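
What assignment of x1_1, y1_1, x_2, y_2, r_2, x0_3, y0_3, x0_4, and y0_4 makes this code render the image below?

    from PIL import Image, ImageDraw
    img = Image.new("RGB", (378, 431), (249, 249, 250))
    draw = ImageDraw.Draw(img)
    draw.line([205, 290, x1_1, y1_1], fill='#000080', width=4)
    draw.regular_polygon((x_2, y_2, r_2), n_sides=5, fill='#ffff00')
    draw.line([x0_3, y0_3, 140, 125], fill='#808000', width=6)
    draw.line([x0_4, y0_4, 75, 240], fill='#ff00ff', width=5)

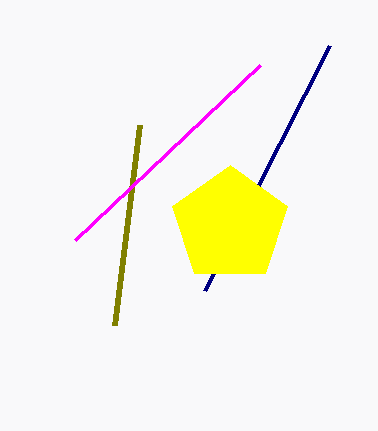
x1_1 = 330, y1_1 = 45, x_2 = 230, y_2 = 225, r_2 = 60, x0_3 = 115, y0_3 = 325, x0_4 = 260, y0_4 = 65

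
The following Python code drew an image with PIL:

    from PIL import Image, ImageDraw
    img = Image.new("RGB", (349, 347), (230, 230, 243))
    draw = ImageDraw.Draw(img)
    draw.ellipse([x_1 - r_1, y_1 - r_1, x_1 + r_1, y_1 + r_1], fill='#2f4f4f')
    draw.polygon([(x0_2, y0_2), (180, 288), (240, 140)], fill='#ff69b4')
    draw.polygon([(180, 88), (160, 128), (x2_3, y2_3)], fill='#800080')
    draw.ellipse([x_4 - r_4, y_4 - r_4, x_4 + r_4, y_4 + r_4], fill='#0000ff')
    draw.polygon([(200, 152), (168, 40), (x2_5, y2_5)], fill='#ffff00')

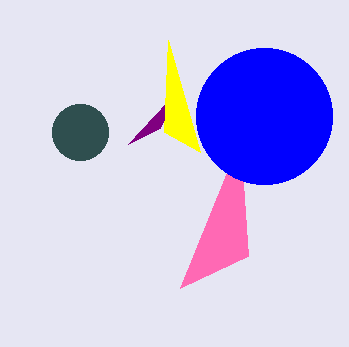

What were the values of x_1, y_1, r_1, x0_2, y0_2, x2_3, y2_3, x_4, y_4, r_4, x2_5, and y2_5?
x_1 = 80; y_1 = 132; r_1 = 28; x0_2 = 248; y0_2 = 256; x2_3 = 128; y2_3 = 144; x_4 = 264; y_4 = 116; r_4 = 68; x2_5 = 164; y2_5 = 132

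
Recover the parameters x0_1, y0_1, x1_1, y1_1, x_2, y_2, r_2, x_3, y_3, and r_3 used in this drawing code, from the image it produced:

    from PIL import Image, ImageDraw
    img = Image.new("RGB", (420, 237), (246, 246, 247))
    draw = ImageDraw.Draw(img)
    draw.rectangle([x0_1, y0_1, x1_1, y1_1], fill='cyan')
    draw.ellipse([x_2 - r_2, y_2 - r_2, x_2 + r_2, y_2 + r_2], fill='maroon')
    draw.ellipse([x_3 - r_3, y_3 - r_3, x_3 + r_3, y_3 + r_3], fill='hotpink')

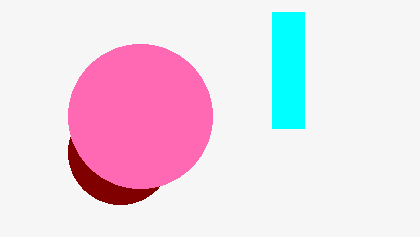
x0_1 = 272; y0_1 = 12; x1_1 = 304; y1_1 = 128; x_2 = 120; y_2 = 152; r_2 = 52; x_3 = 140; y_3 = 116; r_3 = 72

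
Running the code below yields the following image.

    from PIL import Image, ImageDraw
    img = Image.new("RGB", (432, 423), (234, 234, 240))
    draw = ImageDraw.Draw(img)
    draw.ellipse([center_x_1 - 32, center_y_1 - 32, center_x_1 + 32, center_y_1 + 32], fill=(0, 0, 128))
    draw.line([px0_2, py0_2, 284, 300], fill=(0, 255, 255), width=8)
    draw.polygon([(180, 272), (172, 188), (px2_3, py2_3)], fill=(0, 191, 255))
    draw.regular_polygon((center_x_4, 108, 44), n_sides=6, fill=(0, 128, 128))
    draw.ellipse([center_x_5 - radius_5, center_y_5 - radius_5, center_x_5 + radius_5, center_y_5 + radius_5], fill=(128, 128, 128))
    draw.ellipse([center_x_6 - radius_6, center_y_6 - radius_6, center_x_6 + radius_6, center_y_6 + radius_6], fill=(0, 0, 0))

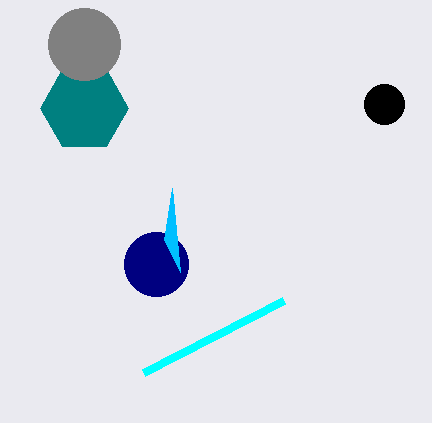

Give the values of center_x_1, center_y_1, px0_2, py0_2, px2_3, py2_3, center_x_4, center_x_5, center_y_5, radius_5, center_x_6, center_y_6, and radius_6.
center_x_1 = 156
center_y_1 = 264
px0_2 = 144
py0_2 = 372
px2_3 = 164
py2_3 = 240
center_x_4 = 84
center_x_5 = 84
center_y_5 = 44
radius_5 = 36
center_x_6 = 384
center_y_6 = 104
radius_6 = 20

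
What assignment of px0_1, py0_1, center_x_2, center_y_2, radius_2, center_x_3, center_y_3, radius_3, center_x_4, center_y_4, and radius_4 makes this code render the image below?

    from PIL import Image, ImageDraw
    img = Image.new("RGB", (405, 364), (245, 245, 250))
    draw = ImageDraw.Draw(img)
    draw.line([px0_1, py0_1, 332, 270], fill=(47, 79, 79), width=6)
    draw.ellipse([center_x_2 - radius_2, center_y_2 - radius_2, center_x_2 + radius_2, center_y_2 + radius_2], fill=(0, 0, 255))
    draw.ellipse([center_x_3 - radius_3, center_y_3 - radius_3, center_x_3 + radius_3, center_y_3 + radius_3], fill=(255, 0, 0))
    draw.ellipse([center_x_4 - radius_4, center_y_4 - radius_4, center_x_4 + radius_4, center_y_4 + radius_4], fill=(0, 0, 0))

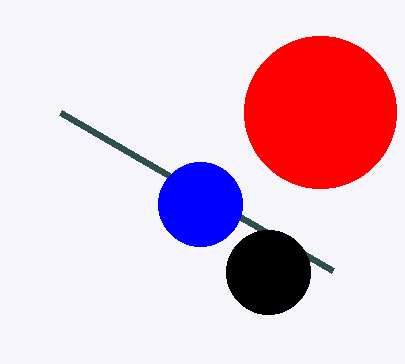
px0_1 = 60, py0_1 = 112, center_x_2 = 200, center_y_2 = 204, radius_2 = 42, center_x_3 = 320, center_y_3 = 112, radius_3 = 76, center_x_4 = 268, center_y_4 = 272, radius_4 = 42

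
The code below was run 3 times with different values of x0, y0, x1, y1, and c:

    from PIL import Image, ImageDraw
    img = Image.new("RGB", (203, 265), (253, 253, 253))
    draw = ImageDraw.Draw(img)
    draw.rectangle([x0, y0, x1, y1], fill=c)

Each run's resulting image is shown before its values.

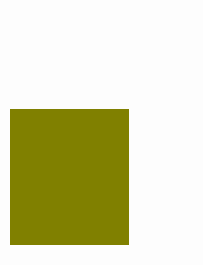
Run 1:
x0 = 10; y0 = 109; x1 = 128; y1 = 244; c = 'olive'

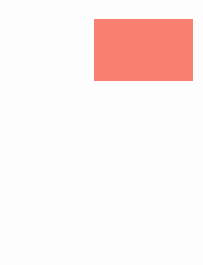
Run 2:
x0 = 94
y0 = 19
x1 = 192
y1 = 80
c = 'salmon'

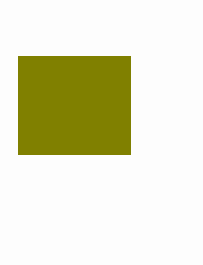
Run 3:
x0 = 18; y0 = 56; x1 = 130; y1 = 154; c = 'olive'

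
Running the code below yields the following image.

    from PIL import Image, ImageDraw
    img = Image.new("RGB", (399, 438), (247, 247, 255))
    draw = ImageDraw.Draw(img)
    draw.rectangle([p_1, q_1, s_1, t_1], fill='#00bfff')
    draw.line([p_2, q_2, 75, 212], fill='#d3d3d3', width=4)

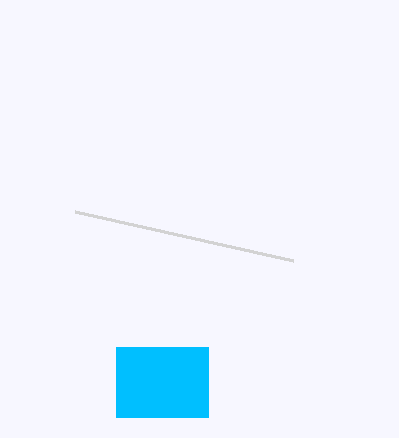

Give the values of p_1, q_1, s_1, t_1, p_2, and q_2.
p_1 = 116
q_1 = 347
s_1 = 208
t_1 = 417
p_2 = 293
q_2 = 261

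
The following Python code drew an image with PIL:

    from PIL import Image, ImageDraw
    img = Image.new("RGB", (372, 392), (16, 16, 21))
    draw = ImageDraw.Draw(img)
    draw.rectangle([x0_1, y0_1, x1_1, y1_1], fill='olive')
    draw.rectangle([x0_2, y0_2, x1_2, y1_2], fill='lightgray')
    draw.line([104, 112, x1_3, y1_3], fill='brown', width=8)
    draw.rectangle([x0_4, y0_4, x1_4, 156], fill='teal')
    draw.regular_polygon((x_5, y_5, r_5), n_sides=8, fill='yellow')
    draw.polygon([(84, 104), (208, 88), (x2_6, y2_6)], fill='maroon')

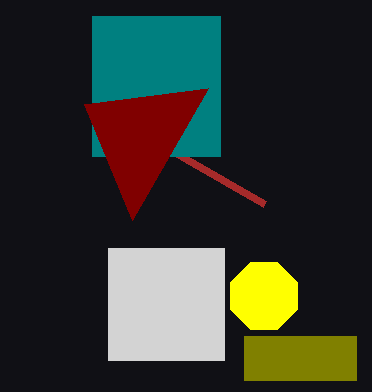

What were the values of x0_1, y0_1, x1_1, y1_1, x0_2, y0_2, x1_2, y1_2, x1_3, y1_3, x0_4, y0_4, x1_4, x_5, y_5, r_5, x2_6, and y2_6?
x0_1 = 244, y0_1 = 336, x1_1 = 356, y1_1 = 380, x0_2 = 108, y0_2 = 248, x1_2 = 224, y1_2 = 360, x1_3 = 264, y1_3 = 204, x0_4 = 92, y0_4 = 16, x1_4 = 220, x_5 = 264, y_5 = 296, r_5 = 36, x2_6 = 132, y2_6 = 220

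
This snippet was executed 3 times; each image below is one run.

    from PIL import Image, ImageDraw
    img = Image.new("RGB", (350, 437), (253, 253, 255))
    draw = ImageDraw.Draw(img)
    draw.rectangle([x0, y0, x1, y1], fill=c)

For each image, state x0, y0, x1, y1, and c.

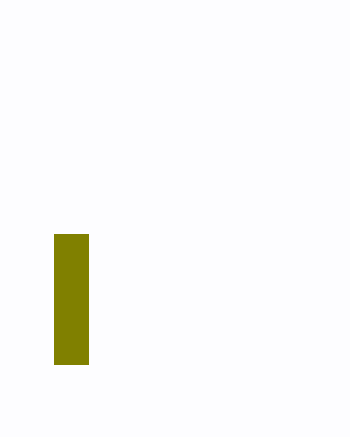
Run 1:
x0 = 54
y0 = 234
x1 = 88
y1 = 364
c = 'olive'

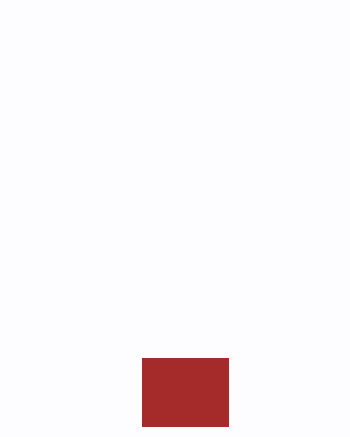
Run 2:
x0 = 142
y0 = 358
x1 = 228
y1 = 426
c = 'brown'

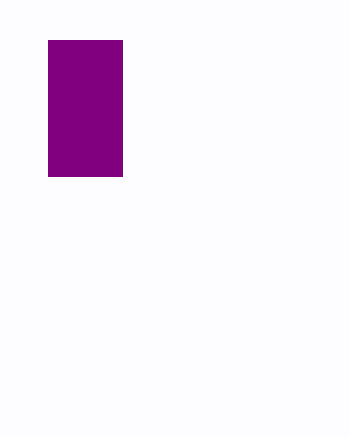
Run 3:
x0 = 48, y0 = 40, x1 = 122, y1 = 176, c = 'purple'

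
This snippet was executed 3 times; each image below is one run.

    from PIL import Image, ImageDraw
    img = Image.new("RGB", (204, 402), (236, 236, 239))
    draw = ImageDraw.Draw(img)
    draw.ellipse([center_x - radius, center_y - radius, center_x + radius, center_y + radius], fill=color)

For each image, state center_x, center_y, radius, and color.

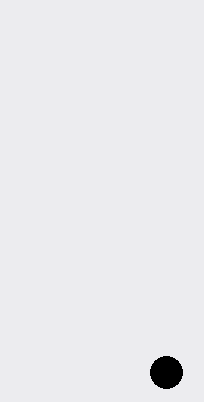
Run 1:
center_x = 166
center_y = 372
radius = 16
color = 'black'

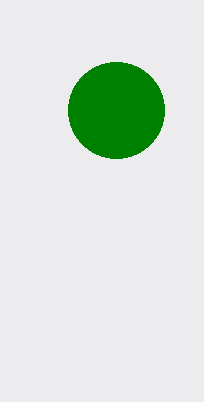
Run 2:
center_x = 116; center_y = 110; radius = 48; color = 'green'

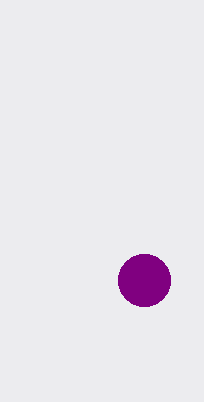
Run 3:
center_x = 144
center_y = 280
radius = 26
color = 'purple'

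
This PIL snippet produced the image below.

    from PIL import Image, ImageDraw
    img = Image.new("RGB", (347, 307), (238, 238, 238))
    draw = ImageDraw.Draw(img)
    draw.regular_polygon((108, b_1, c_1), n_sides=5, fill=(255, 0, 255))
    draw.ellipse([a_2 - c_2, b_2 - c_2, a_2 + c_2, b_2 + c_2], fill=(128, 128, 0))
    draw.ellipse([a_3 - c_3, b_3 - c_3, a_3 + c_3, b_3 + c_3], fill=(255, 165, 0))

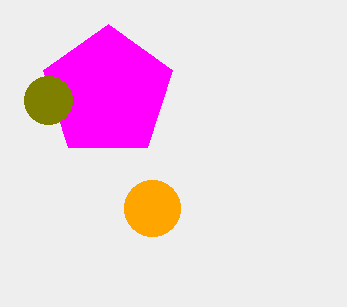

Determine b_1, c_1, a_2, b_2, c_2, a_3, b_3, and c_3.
b_1 = 92; c_1 = 68; a_2 = 48; b_2 = 100; c_2 = 24; a_3 = 152; b_3 = 208; c_3 = 28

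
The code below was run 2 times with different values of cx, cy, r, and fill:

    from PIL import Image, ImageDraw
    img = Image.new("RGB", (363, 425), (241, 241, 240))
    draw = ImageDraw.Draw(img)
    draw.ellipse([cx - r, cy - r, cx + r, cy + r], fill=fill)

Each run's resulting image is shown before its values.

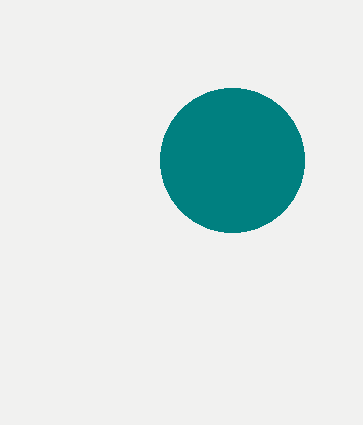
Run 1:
cx = 232
cy = 160
r = 72
fill = 'teal'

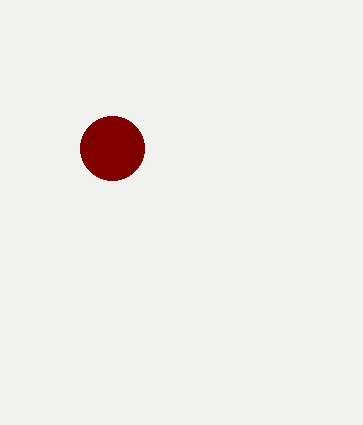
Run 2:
cx = 112, cy = 148, r = 32, fill = 'maroon'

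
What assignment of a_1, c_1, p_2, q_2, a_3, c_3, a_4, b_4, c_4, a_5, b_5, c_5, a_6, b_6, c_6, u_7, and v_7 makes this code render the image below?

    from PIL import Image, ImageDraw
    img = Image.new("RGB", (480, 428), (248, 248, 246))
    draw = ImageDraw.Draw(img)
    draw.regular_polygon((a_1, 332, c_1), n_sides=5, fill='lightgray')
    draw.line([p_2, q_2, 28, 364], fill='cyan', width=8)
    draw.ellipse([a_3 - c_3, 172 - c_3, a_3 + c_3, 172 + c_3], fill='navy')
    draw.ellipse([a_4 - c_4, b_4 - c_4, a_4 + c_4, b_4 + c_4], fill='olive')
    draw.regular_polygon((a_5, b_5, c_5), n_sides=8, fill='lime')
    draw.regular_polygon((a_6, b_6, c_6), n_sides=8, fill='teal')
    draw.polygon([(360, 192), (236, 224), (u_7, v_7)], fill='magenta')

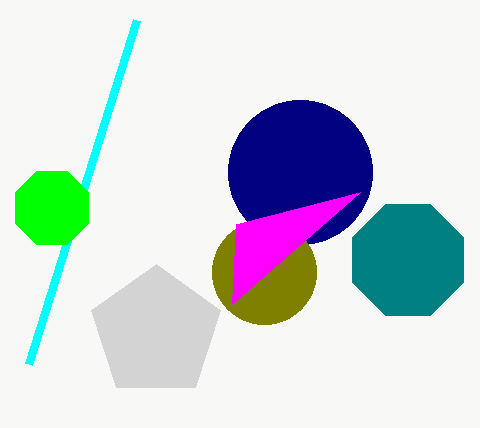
a_1 = 156, c_1 = 68, p_2 = 136, q_2 = 20, a_3 = 300, c_3 = 72, a_4 = 264, b_4 = 272, c_4 = 52, a_5 = 52, b_5 = 208, c_5 = 40, a_6 = 408, b_6 = 260, c_6 = 60, u_7 = 232, v_7 = 304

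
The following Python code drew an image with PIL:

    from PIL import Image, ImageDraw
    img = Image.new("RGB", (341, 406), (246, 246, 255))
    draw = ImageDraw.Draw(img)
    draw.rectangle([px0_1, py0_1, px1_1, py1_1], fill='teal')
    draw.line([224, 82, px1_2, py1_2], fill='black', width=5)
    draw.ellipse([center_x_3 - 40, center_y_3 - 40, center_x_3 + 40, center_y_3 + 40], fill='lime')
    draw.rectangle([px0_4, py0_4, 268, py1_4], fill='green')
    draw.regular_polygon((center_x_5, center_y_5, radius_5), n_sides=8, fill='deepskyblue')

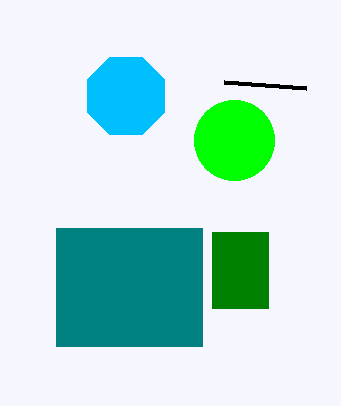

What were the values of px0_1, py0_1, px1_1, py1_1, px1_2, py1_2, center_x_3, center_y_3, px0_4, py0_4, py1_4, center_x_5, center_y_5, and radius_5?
px0_1 = 56
py0_1 = 228
px1_1 = 202
py1_1 = 346
px1_2 = 306
py1_2 = 88
center_x_3 = 234
center_y_3 = 140
px0_4 = 212
py0_4 = 232
py1_4 = 308
center_x_5 = 126
center_y_5 = 96
radius_5 = 42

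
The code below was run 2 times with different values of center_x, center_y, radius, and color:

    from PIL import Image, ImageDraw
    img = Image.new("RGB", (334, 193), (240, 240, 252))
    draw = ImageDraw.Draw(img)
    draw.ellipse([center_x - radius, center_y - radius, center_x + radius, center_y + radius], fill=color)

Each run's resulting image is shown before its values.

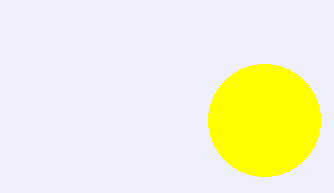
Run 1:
center_x = 264, center_y = 120, radius = 56, color = 'yellow'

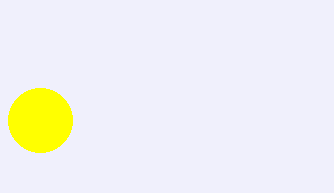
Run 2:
center_x = 40
center_y = 120
radius = 32
color = 'yellow'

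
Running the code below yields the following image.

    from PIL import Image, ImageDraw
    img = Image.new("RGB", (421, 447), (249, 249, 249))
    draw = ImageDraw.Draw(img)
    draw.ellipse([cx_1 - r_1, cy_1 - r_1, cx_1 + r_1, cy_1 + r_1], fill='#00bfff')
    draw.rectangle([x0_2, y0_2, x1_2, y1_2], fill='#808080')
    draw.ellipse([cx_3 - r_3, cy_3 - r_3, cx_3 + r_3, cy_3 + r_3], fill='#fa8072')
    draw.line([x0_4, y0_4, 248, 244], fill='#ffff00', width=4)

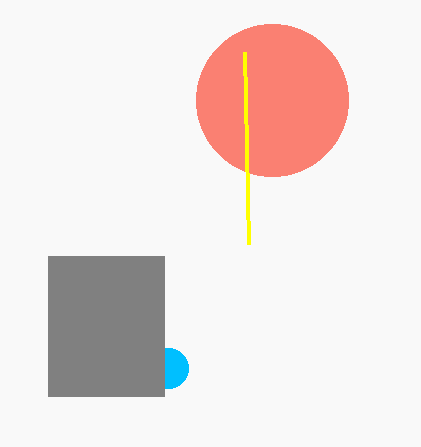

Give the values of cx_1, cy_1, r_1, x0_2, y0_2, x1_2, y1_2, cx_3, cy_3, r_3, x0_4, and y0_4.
cx_1 = 168, cy_1 = 368, r_1 = 20, x0_2 = 48, y0_2 = 256, x1_2 = 164, y1_2 = 396, cx_3 = 272, cy_3 = 100, r_3 = 76, x0_4 = 244, y0_4 = 52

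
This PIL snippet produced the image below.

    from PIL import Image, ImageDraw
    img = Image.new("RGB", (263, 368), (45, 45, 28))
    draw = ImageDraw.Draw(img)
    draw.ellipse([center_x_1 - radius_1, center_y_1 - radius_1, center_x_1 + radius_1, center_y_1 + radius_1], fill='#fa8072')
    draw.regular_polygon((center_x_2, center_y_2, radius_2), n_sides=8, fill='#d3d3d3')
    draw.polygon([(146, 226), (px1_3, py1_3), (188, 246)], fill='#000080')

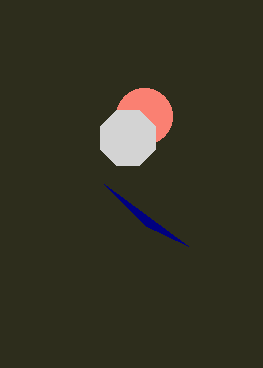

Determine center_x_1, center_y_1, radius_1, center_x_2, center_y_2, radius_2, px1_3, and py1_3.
center_x_1 = 144
center_y_1 = 116
radius_1 = 28
center_x_2 = 128
center_y_2 = 138
radius_2 = 30
px1_3 = 104
py1_3 = 184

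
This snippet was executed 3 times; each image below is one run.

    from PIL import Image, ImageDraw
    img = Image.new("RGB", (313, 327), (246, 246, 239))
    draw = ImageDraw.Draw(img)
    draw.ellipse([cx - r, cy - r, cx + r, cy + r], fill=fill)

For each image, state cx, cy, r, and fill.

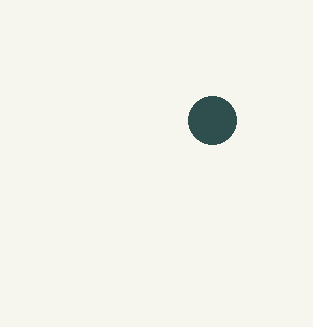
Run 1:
cx = 212; cy = 120; r = 24; fill = 'darkslategray'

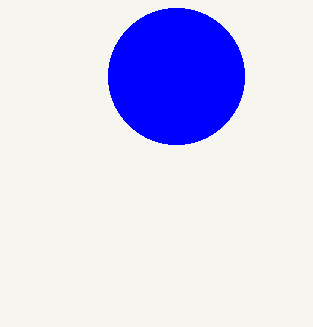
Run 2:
cx = 176, cy = 76, r = 68, fill = 'blue'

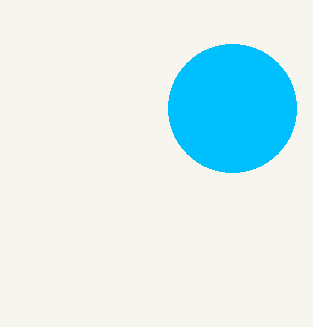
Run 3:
cx = 232, cy = 108, r = 64, fill = 'deepskyblue'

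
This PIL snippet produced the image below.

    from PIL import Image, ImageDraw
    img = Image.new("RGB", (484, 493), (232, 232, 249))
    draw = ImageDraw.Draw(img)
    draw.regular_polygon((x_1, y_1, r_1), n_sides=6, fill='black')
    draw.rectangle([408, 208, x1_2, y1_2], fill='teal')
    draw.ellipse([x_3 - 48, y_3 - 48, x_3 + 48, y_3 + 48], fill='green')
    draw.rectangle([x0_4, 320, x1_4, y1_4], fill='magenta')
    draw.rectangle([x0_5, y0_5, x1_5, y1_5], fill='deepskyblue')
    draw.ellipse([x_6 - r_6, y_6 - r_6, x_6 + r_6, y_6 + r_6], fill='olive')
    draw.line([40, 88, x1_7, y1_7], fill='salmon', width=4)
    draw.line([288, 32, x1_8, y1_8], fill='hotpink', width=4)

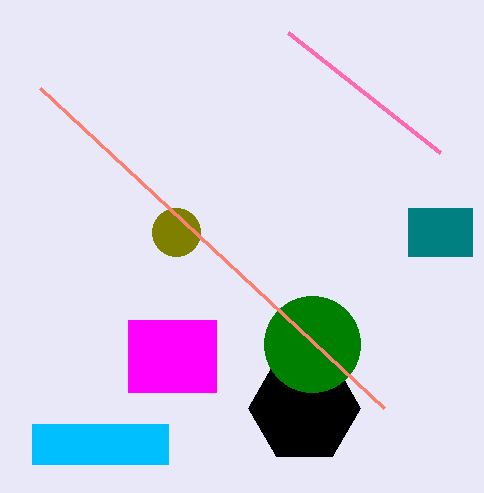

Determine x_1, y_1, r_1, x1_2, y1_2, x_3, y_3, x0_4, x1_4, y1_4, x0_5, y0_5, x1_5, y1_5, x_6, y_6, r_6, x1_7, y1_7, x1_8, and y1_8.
x_1 = 304
y_1 = 408
r_1 = 56
x1_2 = 472
y1_2 = 256
x_3 = 312
y_3 = 344
x0_4 = 128
x1_4 = 216
y1_4 = 392
x0_5 = 32
y0_5 = 424
x1_5 = 168
y1_5 = 464
x_6 = 176
y_6 = 232
r_6 = 24
x1_7 = 384
y1_7 = 408
x1_8 = 440
y1_8 = 152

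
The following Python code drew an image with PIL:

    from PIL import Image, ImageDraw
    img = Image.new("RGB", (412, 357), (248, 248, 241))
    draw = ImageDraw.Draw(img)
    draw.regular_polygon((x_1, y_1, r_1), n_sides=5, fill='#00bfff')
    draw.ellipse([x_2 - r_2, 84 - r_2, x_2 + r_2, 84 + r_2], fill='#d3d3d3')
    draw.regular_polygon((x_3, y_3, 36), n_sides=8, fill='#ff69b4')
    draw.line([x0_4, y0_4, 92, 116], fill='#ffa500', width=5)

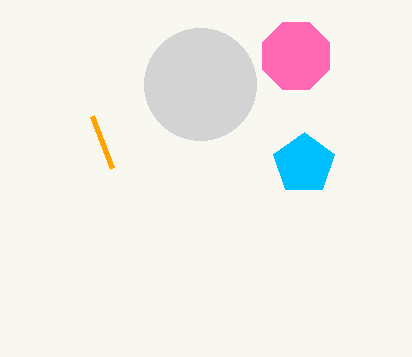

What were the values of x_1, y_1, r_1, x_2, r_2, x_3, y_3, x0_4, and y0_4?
x_1 = 304, y_1 = 164, r_1 = 32, x_2 = 200, r_2 = 56, x_3 = 296, y_3 = 56, x0_4 = 112, y0_4 = 168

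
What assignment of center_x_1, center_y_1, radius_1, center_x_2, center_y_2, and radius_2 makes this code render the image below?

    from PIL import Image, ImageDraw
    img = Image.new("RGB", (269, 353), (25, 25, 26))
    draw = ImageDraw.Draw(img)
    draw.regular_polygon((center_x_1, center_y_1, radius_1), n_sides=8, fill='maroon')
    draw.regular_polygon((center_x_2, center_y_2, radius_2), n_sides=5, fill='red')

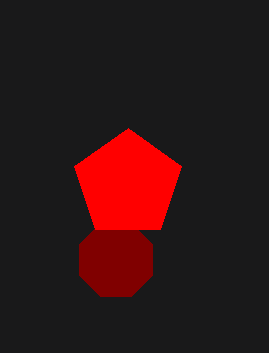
center_x_1 = 116; center_y_1 = 260; radius_1 = 40; center_x_2 = 128; center_y_2 = 184; radius_2 = 56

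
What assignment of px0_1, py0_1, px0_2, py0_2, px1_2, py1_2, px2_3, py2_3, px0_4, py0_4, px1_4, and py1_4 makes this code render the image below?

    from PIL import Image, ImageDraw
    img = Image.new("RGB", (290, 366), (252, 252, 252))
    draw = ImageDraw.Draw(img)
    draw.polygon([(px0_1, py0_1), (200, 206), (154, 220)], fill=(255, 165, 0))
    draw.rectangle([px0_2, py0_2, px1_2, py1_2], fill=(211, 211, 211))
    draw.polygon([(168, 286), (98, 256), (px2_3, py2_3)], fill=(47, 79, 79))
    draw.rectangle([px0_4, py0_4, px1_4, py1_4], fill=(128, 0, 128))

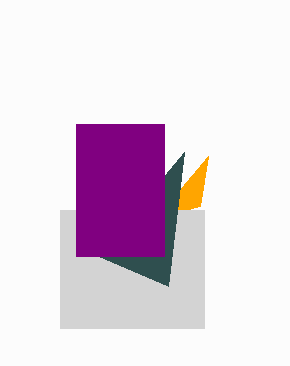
px0_1 = 208; py0_1 = 156; px0_2 = 60; py0_2 = 210; px1_2 = 204; py1_2 = 328; px2_3 = 184; py2_3 = 152; px0_4 = 76; py0_4 = 124; px1_4 = 164; py1_4 = 256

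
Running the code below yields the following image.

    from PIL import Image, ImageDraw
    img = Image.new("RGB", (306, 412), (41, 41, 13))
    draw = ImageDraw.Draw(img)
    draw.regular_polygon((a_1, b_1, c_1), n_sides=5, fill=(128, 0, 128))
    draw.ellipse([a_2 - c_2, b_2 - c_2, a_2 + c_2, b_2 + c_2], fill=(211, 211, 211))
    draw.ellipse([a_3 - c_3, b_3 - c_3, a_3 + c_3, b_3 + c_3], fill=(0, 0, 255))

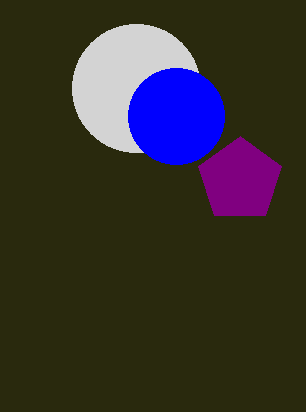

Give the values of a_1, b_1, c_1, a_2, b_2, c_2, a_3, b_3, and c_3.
a_1 = 240; b_1 = 180; c_1 = 44; a_2 = 136; b_2 = 88; c_2 = 64; a_3 = 176; b_3 = 116; c_3 = 48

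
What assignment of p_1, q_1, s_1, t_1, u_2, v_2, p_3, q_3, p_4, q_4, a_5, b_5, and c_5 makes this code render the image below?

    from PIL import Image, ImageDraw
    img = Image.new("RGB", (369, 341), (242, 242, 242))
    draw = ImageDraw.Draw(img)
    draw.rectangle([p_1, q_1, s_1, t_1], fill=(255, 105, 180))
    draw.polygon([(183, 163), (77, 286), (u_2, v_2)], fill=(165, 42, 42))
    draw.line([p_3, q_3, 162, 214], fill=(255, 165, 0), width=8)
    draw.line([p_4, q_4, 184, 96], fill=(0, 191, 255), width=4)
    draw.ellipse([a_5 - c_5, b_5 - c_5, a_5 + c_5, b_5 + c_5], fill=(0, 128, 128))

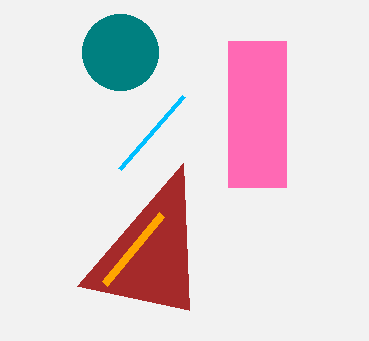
p_1 = 228; q_1 = 41; s_1 = 286; t_1 = 187; u_2 = 189; v_2 = 310; p_3 = 105; q_3 = 283; p_4 = 120; q_4 = 169; a_5 = 120; b_5 = 52; c_5 = 38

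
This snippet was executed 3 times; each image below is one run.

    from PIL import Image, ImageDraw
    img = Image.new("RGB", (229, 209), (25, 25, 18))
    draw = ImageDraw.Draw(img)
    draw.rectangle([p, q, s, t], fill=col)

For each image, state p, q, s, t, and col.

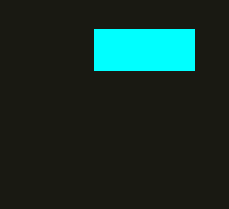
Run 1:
p = 94
q = 29
s = 194
t = 70
col = 'cyan'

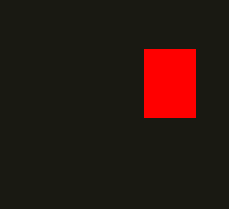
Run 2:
p = 144, q = 49, s = 195, t = 117, col = 'red'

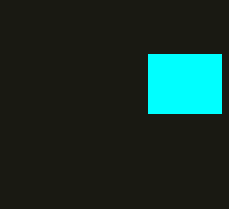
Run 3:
p = 148
q = 54
s = 221
t = 113
col = 'cyan'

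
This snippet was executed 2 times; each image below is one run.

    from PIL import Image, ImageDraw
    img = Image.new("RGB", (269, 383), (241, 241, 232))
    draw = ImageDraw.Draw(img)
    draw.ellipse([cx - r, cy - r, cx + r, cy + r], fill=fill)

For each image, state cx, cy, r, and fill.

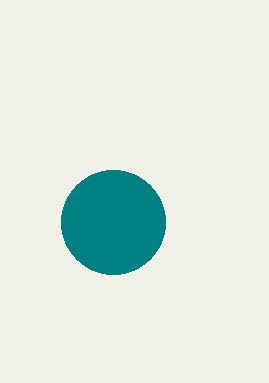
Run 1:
cx = 113
cy = 222
r = 52
fill = 'teal'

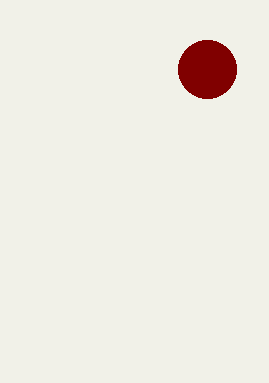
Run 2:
cx = 207
cy = 69
r = 29
fill = 'maroon'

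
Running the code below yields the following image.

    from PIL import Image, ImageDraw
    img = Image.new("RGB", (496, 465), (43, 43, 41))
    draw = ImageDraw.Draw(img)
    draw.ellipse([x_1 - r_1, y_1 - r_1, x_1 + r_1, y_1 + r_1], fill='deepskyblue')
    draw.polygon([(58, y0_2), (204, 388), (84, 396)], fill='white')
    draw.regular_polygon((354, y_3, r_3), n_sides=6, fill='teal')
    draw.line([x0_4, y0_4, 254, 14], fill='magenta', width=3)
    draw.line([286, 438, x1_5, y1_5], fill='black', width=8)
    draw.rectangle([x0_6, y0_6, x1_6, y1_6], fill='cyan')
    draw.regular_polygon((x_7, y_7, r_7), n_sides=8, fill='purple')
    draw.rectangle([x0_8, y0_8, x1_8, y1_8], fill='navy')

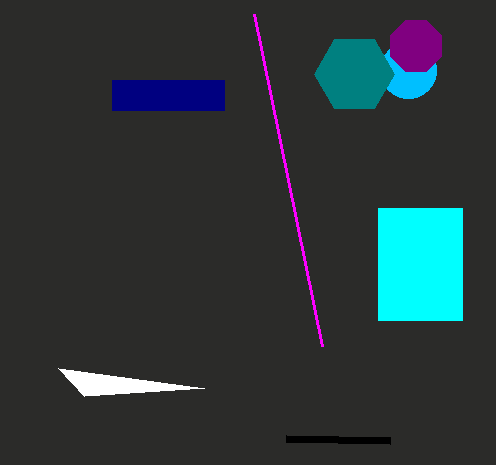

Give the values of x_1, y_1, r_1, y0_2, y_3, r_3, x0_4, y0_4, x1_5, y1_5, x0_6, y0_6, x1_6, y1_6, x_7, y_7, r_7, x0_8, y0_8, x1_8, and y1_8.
x_1 = 408; y_1 = 70; r_1 = 28; y0_2 = 368; y_3 = 74; r_3 = 40; x0_4 = 322; y0_4 = 346; x1_5 = 390; y1_5 = 440; x0_6 = 378; y0_6 = 208; x1_6 = 462; y1_6 = 320; x_7 = 416; y_7 = 46; r_7 = 28; x0_8 = 112; y0_8 = 80; x1_8 = 224; y1_8 = 110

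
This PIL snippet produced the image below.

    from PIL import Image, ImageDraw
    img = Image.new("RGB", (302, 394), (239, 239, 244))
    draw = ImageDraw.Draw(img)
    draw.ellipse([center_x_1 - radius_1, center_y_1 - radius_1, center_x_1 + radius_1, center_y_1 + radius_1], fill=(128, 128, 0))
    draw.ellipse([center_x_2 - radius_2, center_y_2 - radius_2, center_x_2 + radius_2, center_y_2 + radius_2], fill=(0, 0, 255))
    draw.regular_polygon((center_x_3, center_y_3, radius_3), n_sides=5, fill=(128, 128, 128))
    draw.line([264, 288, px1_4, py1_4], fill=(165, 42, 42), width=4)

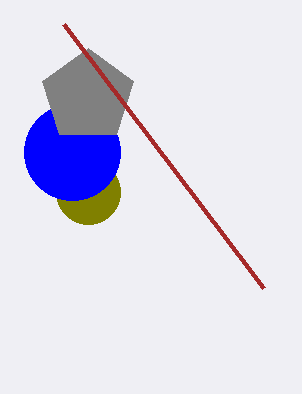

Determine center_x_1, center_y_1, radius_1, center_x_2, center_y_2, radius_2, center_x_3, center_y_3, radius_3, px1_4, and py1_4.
center_x_1 = 88, center_y_1 = 192, radius_1 = 32, center_x_2 = 72, center_y_2 = 152, radius_2 = 48, center_x_3 = 88, center_y_3 = 96, radius_3 = 48, px1_4 = 64, py1_4 = 24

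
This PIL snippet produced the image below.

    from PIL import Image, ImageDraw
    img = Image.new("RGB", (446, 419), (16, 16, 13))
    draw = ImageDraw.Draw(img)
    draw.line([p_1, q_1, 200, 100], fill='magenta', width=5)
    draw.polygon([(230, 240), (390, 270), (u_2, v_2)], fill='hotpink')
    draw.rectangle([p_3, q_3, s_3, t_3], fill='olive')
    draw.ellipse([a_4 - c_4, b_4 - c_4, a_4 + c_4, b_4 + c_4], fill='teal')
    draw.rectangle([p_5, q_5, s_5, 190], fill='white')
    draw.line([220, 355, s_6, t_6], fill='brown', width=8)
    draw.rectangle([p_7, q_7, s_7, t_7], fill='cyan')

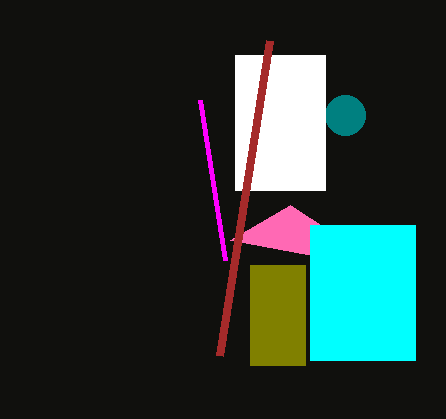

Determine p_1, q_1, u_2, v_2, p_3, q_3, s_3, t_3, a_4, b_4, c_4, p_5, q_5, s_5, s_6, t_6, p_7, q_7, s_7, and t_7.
p_1 = 225; q_1 = 260; u_2 = 290; v_2 = 205; p_3 = 250; q_3 = 265; s_3 = 305; t_3 = 365; a_4 = 345; b_4 = 115; c_4 = 20; p_5 = 235; q_5 = 55; s_5 = 325; s_6 = 270; t_6 = 40; p_7 = 310; q_7 = 225; s_7 = 415; t_7 = 360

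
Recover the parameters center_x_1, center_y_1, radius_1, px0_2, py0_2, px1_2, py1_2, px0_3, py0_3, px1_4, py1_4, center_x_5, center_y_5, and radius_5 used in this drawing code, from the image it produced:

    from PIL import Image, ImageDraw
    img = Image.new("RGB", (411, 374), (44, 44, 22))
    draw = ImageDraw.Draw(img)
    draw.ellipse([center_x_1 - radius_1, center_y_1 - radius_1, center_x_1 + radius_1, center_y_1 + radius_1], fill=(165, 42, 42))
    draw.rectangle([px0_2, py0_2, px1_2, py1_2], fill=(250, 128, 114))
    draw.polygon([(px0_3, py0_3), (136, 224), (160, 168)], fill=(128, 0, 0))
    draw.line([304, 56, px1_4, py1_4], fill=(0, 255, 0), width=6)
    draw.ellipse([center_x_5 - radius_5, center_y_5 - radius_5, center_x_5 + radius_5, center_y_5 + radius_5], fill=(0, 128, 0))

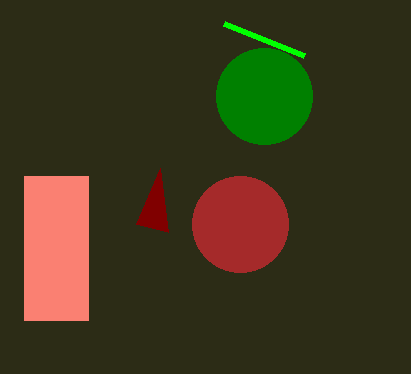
center_x_1 = 240; center_y_1 = 224; radius_1 = 48; px0_2 = 24; py0_2 = 176; px1_2 = 88; py1_2 = 320; px0_3 = 168; py0_3 = 232; px1_4 = 224; py1_4 = 24; center_x_5 = 264; center_y_5 = 96; radius_5 = 48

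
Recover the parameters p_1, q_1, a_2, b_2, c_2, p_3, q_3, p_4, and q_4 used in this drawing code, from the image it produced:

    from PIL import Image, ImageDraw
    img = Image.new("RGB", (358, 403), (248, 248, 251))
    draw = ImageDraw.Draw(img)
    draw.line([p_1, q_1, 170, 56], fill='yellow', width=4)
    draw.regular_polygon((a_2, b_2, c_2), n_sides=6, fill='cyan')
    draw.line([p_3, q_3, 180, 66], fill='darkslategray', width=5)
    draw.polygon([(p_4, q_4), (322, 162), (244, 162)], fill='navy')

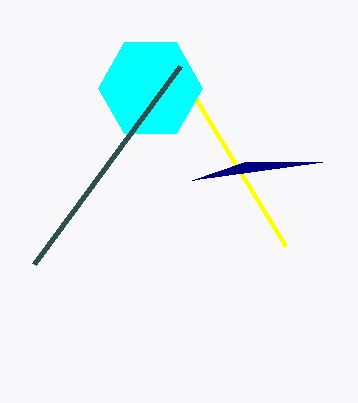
p_1 = 286; q_1 = 246; a_2 = 150; b_2 = 88; c_2 = 52; p_3 = 34; q_3 = 264; p_4 = 192; q_4 = 180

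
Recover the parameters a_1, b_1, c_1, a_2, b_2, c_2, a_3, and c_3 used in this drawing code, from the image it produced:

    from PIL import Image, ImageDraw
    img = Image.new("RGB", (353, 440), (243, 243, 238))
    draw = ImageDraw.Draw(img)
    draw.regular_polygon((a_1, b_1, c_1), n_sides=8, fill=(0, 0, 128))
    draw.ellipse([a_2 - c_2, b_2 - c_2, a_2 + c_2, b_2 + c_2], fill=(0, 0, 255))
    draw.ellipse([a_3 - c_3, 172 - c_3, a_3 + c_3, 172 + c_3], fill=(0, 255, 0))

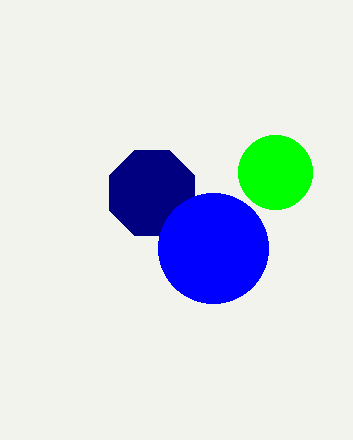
a_1 = 152; b_1 = 193; c_1 = 46; a_2 = 213; b_2 = 248; c_2 = 55; a_3 = 275; c_3 = 37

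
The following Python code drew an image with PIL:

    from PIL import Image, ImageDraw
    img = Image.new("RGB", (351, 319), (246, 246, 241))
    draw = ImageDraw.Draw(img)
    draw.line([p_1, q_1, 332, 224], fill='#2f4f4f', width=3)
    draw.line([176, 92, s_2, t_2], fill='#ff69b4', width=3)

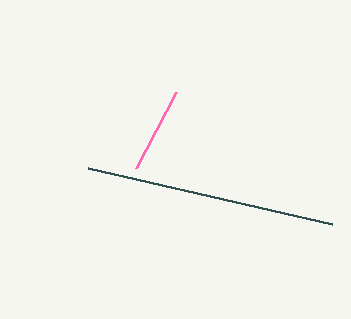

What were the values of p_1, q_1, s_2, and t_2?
p_1 = 88
q_1 = 168
s_2 = 136
t_2 = 168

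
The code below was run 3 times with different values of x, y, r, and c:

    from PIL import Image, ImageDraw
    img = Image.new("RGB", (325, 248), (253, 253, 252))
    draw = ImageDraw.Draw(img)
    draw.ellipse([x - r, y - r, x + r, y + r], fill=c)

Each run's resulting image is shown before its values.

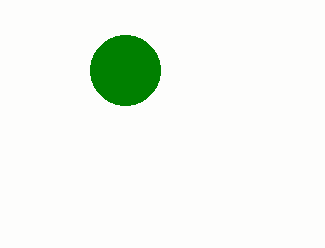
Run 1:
x = 125, y = 70, r = 35, c = 'green'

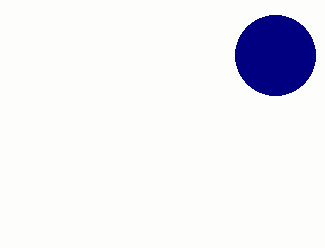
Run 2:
x = 275
y = 55
r = 40
c = 'navy'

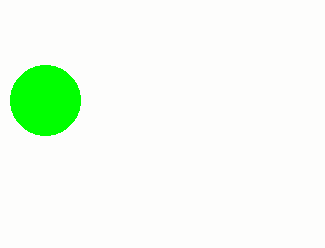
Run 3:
x = 45; y = 100; r = 35; c = 'lime'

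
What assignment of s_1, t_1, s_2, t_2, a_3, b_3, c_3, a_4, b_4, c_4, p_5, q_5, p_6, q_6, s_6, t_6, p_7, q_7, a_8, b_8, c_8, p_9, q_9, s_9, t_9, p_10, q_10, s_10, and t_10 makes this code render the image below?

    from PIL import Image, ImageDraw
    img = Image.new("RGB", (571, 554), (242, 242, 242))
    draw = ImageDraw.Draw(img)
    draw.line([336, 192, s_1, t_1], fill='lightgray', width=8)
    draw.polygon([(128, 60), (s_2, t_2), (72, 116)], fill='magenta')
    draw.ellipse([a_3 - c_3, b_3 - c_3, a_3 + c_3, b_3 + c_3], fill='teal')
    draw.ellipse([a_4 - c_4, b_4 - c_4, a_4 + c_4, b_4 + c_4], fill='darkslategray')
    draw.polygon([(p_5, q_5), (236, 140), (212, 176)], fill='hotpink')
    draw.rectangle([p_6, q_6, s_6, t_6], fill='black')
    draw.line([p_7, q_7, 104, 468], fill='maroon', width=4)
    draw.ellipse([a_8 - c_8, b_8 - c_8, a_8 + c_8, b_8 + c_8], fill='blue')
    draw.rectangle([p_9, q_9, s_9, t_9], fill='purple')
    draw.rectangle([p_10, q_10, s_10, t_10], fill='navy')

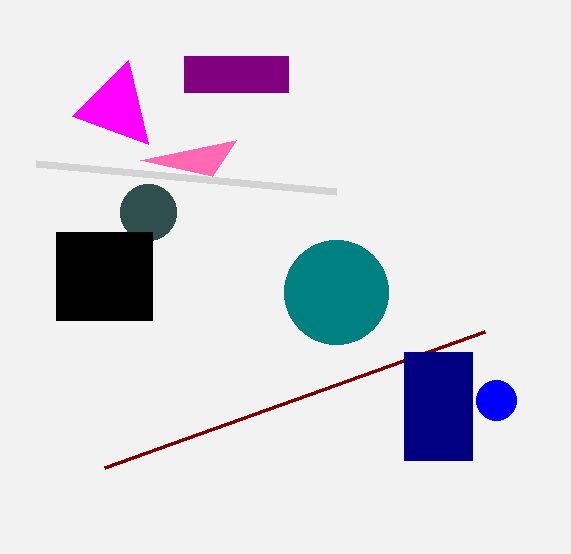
s_1 = 36
t_1 = 164
s_2 = 148
t_2 = 144
a_3 = 336
b_3 = 292
c_3 = 52
a_4 = 148
b_4 = 212
c_4 = 28
p_5 = 140
q_5 = 160
p_6 = 56
q_6 = 232
s_6 = 152
t_6 = 320
p_7 = 484
q_7 = 332
a_8 = 496
b_8 = 400
c_8 = 20
p_9 = 184
q_9 = 56
s_9 = 288
t_9 = 92
p_10 = 404
q_10 = 352
s_10 = 472
t_10 = 460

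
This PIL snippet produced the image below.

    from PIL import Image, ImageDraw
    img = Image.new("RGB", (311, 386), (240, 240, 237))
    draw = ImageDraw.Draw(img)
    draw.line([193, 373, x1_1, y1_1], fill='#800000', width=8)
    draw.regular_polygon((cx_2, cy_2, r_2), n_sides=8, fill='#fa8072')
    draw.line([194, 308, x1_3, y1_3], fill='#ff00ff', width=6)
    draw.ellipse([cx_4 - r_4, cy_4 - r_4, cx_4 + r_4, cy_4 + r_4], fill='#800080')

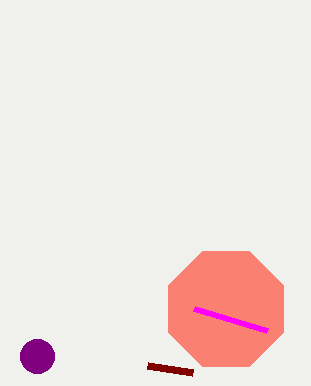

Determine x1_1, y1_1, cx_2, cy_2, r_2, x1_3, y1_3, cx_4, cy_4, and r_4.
x1_1 = 148
y1_1 = 366
cx_2 = 226
cy_2 = 309
r_2 = 62
x1_3 = 267
y1_3 = 330
cx_4 = 37
cy_4 = 356
r_4 = 17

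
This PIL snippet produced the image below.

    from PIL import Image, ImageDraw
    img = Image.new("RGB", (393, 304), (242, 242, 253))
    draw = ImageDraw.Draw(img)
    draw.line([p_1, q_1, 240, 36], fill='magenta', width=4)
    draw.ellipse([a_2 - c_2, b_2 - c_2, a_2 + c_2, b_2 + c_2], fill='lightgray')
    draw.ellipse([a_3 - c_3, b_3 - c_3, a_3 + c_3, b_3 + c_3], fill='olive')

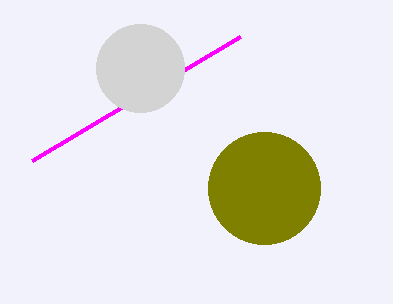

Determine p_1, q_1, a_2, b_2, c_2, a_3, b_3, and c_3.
p_1 = 32, q_1 = 160, a_2 = 140, b_2 = 68, c_2 = 44, a_3 = 264, b_3 = 188, c_3 = 56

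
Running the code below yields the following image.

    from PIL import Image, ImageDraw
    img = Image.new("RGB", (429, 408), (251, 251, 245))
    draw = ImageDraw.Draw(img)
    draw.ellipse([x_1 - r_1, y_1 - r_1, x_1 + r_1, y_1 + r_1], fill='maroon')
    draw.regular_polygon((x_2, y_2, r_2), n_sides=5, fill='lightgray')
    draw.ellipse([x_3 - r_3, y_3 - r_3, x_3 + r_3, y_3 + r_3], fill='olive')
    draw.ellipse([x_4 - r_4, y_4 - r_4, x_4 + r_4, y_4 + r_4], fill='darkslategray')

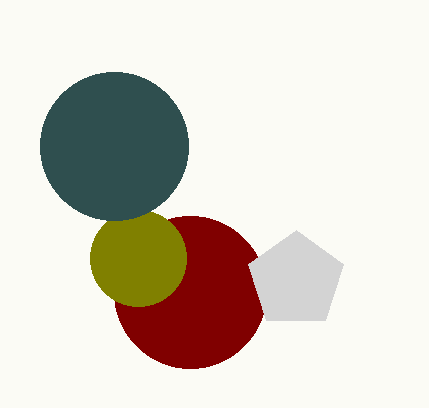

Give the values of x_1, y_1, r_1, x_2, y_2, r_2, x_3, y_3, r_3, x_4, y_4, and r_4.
x_1 = 190
y_1 = 292
r_1 = 76
x_2 = 296
y_2 = 280
r_2 = 50
x_3 = 138
y_3 = 258
r_3 = 48
x_4 = 114
y_4 = 146
r_4 = 74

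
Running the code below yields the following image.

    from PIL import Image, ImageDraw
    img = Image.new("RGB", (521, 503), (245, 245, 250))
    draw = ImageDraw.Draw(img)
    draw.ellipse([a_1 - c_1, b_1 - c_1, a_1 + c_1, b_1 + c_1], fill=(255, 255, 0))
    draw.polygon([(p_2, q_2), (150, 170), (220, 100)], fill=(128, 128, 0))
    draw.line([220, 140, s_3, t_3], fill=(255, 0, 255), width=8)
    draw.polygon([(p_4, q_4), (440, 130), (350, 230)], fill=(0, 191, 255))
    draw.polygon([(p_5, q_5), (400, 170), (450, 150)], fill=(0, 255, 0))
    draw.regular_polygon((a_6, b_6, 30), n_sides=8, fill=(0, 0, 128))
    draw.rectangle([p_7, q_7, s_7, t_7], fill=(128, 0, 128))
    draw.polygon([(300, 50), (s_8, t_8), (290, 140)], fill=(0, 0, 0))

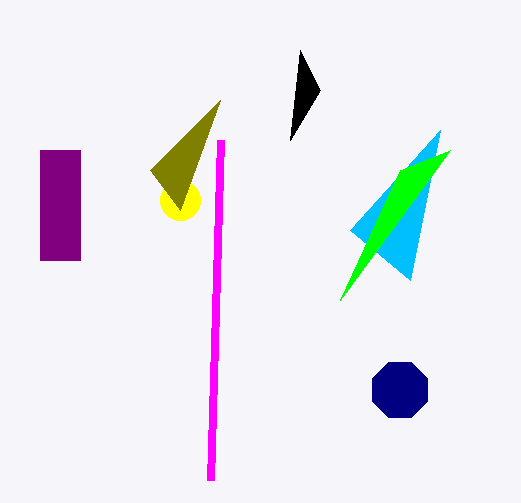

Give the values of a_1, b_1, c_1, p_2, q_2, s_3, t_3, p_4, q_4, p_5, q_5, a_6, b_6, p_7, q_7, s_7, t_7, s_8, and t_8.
a_1 = 180, b_1 = 200, c_1 = 20, p_2 = 180, q_2 = 210, s_3 = 210, t_3 = 480, p_4 = 410, q_4 = 280, p_5 = 340, q_5 = 300, a_6 = 400, b_6 = 390, p_7 = 40, q_7 = 150, s_7 = 80, t_7 = 260, s_8 = 320, t_8 = 90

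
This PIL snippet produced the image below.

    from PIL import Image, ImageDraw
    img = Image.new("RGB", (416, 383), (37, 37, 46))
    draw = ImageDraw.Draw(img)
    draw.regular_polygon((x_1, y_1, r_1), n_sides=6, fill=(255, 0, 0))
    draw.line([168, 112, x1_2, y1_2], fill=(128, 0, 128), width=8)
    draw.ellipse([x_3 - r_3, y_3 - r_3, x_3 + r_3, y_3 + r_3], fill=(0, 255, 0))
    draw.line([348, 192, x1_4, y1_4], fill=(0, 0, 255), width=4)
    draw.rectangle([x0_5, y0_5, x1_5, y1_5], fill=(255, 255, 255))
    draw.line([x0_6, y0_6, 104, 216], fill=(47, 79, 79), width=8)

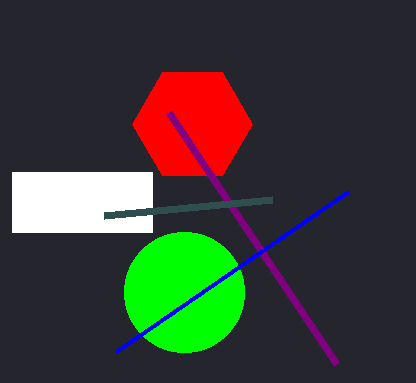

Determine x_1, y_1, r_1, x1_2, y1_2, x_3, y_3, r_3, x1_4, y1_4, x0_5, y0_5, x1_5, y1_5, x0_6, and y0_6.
x_1 = 192
y_1 = 124
r_1 = 60
x1_2 = 336
y1_2 = 364
x_3 = 184
y_3 = 292
r_3 = 60
x1_4 = 116
y1_4 = 352
x0_5 = 12
y0_5 = 172
x1_5 = 152
y1_5 = 232
x0_6 = 272
y0_6 = 200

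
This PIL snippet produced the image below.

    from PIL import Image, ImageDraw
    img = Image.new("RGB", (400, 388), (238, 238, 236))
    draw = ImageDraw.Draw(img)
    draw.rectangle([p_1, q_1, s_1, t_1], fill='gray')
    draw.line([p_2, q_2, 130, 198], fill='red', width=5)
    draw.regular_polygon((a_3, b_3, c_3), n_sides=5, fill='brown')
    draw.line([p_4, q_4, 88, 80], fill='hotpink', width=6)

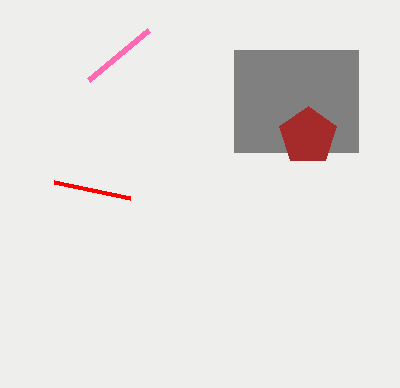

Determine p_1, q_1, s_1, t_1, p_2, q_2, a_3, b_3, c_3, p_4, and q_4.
p_1 = 234; q_1 = 50; s_1 = 358; t_1 = 152; p_2 = 54; q_2 = 182; a_3 = 308; b_3 = 136; c_3 = 30; p_4 = 148; q_4 = 30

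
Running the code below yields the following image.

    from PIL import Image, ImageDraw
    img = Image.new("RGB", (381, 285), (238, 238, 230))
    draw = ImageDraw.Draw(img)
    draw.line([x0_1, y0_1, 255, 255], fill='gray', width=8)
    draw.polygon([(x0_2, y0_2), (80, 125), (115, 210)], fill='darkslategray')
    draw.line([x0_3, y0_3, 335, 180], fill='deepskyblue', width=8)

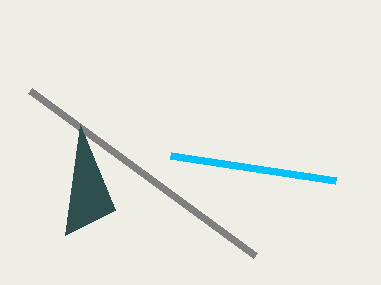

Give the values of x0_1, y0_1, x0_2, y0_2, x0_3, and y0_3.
x0_1 = 30
y0_1 = 90
x0_2 = 65
y0_2 = 235
x0_3 = 170
y0_3 = 155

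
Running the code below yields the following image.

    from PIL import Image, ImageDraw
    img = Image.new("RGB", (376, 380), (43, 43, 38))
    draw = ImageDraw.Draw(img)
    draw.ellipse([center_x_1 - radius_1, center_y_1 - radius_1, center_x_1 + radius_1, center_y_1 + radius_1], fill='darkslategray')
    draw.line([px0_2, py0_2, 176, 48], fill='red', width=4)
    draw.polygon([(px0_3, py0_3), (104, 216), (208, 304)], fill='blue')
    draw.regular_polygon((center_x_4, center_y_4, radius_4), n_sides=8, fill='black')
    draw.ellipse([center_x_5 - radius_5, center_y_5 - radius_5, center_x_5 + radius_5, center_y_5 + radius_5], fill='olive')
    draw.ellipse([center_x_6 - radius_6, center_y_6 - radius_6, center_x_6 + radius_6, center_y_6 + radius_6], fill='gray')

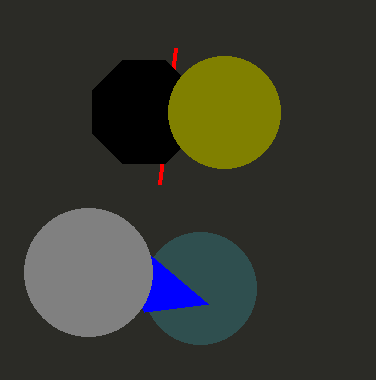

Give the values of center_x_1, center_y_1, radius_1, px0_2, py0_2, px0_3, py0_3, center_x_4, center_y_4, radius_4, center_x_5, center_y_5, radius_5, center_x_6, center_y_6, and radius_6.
center_x_1 = 200
center_y_1 = 288
radius_1 = 56
px0_2 = 160
py0_2 = 184
px0_3 = 144
py0_3 = 312
center_x_4 = 144
center_y_4 = 112
radius_4 = 56
center_x_5 = 224
center_y_5 = 112
radius_5 = 56
center_x_6 = 88
center_y_6 = 272
radius_6 = 64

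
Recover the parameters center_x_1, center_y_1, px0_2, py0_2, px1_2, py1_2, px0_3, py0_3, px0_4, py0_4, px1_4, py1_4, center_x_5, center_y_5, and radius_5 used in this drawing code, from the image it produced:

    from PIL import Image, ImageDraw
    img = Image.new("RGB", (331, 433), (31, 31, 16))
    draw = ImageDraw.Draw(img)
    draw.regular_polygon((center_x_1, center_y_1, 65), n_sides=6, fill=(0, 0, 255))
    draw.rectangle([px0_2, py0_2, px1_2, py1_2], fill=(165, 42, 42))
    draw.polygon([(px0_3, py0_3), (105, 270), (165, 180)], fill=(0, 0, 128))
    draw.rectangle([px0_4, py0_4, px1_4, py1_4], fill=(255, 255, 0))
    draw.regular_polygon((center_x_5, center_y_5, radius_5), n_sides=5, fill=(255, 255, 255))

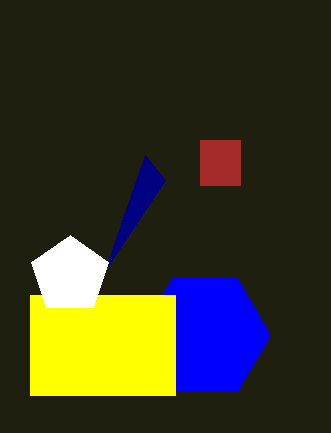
center_x_1 = 205
center_y_1 = 335
px0_2 = 200
py0_2 = 140
px1_2 = 240
py1_2 = 185
px0_3 = 145
py0_3 = 155
px0_4 = 30
py0_4 = 295
px1_4 = 175
py1_4 = 395
center_x_5 = 70
center_y_5 = 275
radius_5 = 40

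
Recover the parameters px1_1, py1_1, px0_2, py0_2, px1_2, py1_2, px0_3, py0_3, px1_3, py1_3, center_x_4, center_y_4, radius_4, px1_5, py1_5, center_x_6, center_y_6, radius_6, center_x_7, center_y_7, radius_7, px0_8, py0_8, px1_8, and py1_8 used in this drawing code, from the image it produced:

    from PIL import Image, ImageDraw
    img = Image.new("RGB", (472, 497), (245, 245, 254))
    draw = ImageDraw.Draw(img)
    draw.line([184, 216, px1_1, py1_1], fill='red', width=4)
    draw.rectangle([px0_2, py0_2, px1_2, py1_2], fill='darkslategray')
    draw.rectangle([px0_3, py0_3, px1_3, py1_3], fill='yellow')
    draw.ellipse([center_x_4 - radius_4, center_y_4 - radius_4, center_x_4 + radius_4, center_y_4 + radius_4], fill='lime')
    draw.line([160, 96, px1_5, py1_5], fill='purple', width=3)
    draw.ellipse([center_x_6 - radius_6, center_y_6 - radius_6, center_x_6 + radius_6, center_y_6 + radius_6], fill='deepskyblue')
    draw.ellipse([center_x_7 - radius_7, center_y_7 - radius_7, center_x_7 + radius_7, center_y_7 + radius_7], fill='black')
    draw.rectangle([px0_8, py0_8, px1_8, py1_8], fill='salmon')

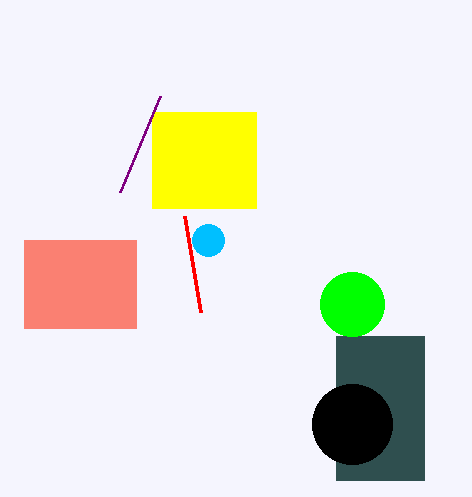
px1_1 = 200; py1_1 = 312; px0_2 = 336; py0_2 = 336; px1_2 = 424; py1_2 = 480; px0_3 = 152; py0_3 = 112; px1_3 = 256; py1_3 = 208; center_x_4 = 352; center_y_4 = 304; radius_4 = 32; px1_5 = 120; py1_5 = 192; center_x_6 = 208; center_y_6 = 240; radius_6 = 16; center_x_7 = 352; center_y_7 = 424; radius_7 = 40; px0_8 = 24; py0_8 = 240; px1_8 = 136; py1_8 = 328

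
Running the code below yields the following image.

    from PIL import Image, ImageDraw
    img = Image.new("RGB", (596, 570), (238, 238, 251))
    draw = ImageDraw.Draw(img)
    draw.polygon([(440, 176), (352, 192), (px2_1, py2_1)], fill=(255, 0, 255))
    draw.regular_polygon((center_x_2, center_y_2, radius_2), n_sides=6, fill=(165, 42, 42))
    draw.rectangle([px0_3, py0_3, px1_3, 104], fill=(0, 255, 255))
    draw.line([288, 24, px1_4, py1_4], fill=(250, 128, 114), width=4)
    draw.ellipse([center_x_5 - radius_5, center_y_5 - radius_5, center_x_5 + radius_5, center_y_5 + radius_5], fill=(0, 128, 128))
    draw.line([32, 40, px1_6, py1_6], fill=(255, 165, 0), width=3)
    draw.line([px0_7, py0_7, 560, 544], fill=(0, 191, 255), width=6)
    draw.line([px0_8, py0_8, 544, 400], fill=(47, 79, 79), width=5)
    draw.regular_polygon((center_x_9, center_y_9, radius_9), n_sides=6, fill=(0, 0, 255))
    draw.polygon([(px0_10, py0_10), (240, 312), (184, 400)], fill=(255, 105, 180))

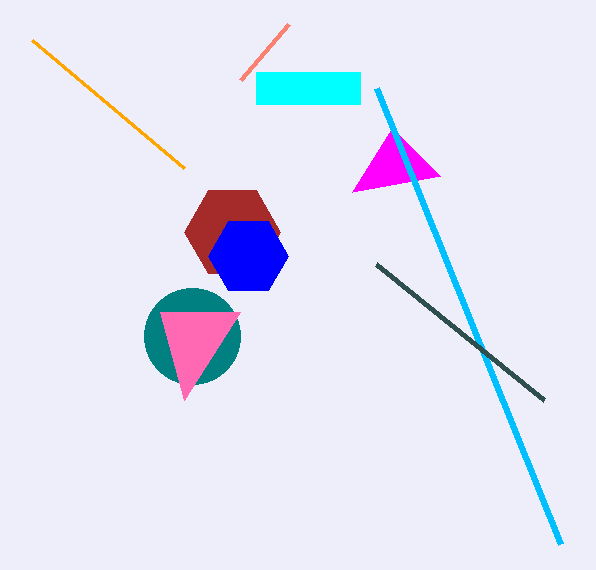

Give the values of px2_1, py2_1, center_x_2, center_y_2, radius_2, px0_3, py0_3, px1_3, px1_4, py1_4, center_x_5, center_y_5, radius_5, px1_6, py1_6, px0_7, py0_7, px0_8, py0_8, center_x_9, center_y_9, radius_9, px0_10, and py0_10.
px2_1 = 392, py2_1 = 128, center_x_2 = 232, center_y_2 = 232, radius_2 = 48, px0_3 = 256, py0_3 = 72, px1_3 = 360, px1_4 = 240, py1_4 = 80, center_x_5 = 192, center_y_5 = 336, radius_5 = 48, px1_6 = 184, py1_6 = 168, px0_7 = 376, py0_7 = 88, px0_8 = 376, py0_8 = 264, center_x_9 = 248, center_y_9 = 256, radius_9 = 40, px0_10 = 160, py0_10 = 312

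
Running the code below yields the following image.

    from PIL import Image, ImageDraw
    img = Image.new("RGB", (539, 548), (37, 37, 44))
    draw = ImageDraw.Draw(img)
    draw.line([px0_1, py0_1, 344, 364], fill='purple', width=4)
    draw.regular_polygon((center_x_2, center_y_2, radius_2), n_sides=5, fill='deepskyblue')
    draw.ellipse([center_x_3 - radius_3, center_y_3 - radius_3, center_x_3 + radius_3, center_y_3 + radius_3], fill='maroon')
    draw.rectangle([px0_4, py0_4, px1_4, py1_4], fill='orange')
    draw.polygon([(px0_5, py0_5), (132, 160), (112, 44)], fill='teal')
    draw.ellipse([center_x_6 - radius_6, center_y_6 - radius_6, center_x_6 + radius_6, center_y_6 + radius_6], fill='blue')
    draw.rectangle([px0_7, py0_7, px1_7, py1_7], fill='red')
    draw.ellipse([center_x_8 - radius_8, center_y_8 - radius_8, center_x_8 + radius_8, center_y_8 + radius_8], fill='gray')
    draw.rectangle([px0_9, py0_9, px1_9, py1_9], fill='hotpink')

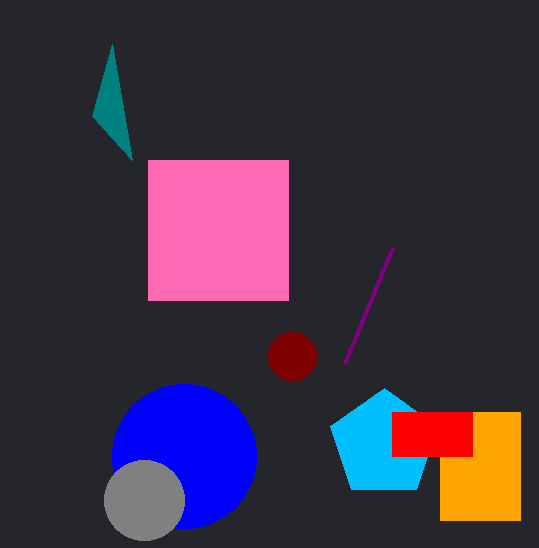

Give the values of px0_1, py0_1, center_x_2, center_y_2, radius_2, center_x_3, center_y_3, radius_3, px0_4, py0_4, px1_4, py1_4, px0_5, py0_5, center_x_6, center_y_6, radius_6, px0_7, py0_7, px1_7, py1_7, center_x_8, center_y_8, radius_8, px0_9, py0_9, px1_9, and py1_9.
px0_1 = 392
py0_1 = 248
center_x_2 = 384
center_y_2 = 444
radius_2 = 56
center_x_3 = 292
center_y_3 = 356
radius_3 = 24
px0_4 = 440
py0_4 = 412
px1_4 = 520
py1_4 = 520
px0_5 = 92
py0_5 = 116
center_x_6 = 184
center_y_6 = 456
radius_6 = 72
px0_7 = 392
py0_7 = 412
px1_7 = 472
py1_7 = 456
center_x_8 = 144
center_y_8 = 500
radius_8 = 40
px0_9 = 148
py0_9 = 160
px1_9 = 288
py1_9 = 300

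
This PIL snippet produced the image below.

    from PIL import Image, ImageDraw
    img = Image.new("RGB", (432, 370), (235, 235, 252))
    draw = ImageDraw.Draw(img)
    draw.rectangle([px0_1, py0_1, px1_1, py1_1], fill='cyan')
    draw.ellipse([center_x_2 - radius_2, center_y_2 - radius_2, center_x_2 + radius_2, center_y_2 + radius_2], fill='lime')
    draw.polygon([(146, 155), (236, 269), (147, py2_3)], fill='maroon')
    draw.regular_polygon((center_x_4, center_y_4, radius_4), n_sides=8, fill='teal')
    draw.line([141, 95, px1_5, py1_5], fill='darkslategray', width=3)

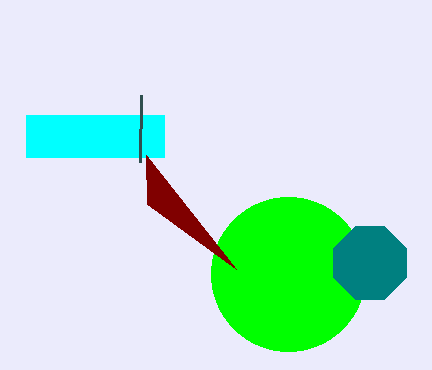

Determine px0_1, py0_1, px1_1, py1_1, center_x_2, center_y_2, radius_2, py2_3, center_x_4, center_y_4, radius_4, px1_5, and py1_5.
px0_1 = 26, py0_1 = 115, px1_1 = 164, py1_1 = 157, center_x_2 = 288, center_y_2 = 274, radius_2 = 77, py2_3 = 204, center_x_4 = 370, center_y_4 = 263, radius_4 = 39, px1_5 = 140, py1_5 = 162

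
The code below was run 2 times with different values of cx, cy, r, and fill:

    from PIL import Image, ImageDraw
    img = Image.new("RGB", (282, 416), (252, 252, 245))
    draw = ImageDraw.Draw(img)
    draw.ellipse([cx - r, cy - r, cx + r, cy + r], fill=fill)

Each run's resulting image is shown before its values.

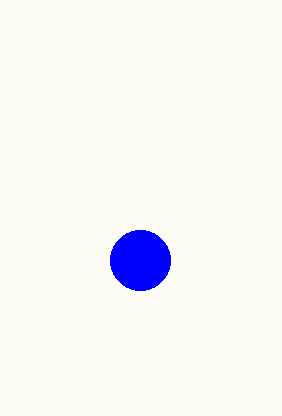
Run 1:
cx = 140, cy = 260, r = 30, fill = 'blue'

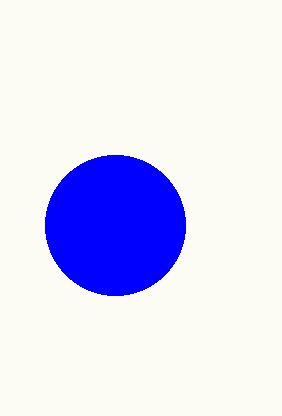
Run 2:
cx = 115
cy = 225
r = 70
fill = 'blue'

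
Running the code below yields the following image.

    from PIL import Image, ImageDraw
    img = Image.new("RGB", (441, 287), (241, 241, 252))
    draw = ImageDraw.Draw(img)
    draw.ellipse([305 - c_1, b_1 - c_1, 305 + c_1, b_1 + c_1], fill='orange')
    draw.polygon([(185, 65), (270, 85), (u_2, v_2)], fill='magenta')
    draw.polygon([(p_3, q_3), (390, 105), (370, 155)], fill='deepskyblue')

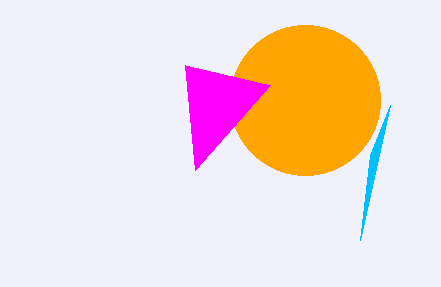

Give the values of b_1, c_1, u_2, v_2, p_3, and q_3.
b_1 = 100; c_1 = 75; u_2 = 195; v_2 = 170; p_3 = 360; q_3 = 240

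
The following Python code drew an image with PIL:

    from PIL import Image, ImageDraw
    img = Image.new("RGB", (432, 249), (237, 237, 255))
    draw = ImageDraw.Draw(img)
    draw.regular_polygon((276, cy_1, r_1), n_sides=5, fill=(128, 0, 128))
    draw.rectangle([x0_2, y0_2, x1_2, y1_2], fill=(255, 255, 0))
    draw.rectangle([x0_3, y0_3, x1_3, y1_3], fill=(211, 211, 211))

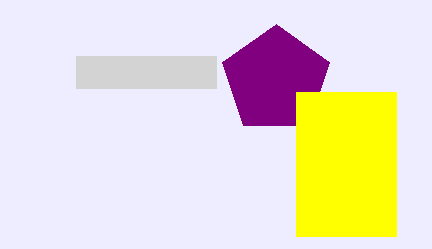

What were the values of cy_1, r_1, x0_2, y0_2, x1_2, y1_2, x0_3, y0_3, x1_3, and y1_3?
cy_1 = 80, r_1 = 56, x0_2 = 296, y0_2 = 92, x1_2 = 396, y1_2 = 236, x0_3 = 76, y0_3 = 56, x1_3 = 216, y1_3 = 88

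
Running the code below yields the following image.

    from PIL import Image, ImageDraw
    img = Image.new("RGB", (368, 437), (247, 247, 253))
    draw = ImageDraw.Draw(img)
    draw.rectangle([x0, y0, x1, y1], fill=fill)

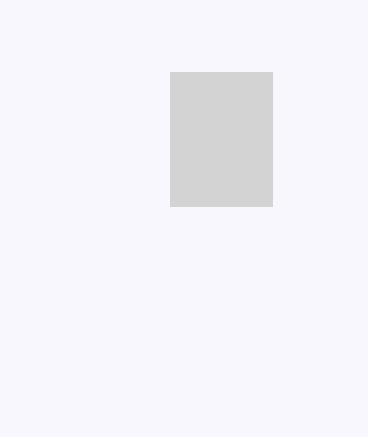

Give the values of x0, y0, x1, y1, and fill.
x0 = 170; y0 = 72; x1 = 272; y1 = 206; fill = 'lightgray'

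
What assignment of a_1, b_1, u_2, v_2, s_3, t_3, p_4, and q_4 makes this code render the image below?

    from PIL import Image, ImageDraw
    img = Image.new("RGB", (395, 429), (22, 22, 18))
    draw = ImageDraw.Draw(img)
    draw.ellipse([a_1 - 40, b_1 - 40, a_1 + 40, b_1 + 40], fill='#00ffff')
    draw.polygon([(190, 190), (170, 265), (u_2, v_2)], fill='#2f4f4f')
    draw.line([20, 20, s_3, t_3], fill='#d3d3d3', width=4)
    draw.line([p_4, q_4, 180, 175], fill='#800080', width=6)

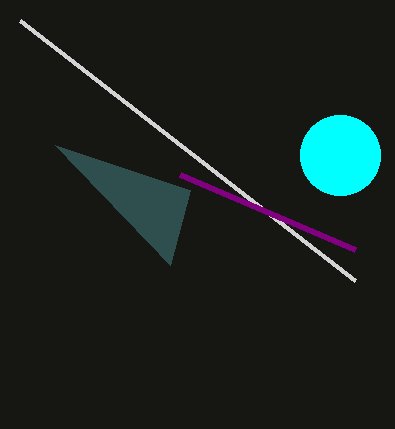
a_1 = 340; b_1 = 155; u_2 = 55; v_2 = 145; s_3 = 355; t_3 = 280; p_4 = 355; q_4 = 250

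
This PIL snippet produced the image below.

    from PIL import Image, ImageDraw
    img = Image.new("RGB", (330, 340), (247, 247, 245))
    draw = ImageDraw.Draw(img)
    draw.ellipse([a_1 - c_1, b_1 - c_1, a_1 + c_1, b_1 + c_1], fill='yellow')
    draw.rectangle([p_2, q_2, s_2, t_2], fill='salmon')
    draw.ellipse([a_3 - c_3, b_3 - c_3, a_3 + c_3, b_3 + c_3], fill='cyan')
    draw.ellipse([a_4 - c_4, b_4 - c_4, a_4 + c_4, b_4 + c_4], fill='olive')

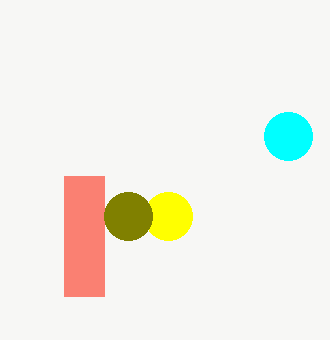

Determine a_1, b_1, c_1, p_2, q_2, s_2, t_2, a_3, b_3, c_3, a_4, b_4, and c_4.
a_1 = 168, b_1 = 216, c_1 = 24, p_2 = 64, q_2 = 176, s_2 = 104, t_2 = 296, a_3 = 288, b_3 = 136, c_3 = 24, a_4 = 128, b_4 = 216, c_4 = 24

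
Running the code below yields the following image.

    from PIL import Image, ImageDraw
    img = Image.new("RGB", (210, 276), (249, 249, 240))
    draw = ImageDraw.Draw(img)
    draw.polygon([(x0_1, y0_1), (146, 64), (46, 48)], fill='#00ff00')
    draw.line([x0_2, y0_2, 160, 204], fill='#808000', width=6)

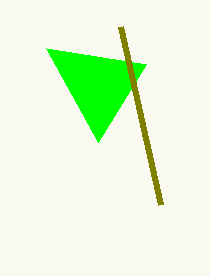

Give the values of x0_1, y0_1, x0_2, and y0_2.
x0_1 = 98; y0_1 = 142; x0_2 = 120; y0_2 = 26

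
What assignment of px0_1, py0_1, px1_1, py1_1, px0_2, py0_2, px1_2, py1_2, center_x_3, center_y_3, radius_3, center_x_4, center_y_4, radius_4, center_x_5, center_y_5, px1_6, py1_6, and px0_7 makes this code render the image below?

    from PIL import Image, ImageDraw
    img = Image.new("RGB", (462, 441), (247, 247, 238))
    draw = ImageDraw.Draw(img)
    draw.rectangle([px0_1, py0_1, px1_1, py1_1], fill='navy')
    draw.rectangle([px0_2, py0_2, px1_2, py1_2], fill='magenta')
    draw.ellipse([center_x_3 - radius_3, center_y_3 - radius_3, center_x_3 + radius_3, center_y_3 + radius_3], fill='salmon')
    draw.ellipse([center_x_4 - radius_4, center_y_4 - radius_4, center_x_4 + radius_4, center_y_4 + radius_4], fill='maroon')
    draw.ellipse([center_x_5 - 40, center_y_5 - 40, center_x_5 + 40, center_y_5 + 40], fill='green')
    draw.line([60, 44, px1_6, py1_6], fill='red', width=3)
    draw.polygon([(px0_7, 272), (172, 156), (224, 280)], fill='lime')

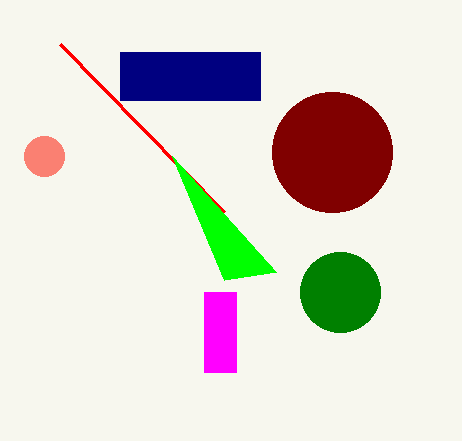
px0_1 = 120; py0_1 = 52; px1_1 = 260; py1_1 = 100; px0_2 = 204; py0_2 = 292; px1_2 = 236; py1_2 = 372; center_x_3 = 44; center_y_3 = 156; radius_3 = 20; center_x_4 = 332; center_y_4 = 152; radius_4 = 60; center_x_5 = 340; center_y_5 = 292; px1_6 = 224; py1_6 = 212; px0_7 = 276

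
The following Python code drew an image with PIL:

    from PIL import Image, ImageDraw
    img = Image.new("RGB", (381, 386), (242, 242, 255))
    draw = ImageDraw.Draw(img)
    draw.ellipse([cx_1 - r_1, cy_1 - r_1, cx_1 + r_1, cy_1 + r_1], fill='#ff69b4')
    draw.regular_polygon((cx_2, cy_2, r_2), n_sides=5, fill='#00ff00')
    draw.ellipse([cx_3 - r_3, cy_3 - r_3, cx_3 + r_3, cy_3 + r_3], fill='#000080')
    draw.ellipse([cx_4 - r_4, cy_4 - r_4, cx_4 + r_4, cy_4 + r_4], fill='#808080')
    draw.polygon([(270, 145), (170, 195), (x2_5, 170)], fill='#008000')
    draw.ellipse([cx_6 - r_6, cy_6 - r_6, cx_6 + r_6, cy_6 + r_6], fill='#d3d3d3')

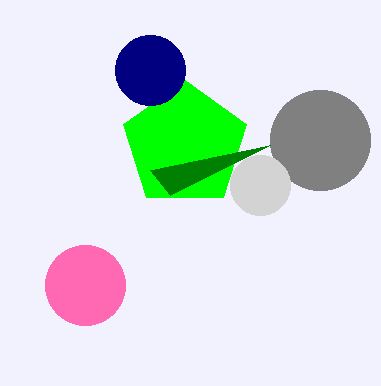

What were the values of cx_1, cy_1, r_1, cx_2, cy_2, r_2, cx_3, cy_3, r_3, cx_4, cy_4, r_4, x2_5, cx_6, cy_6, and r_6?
cx_1 = 85; cy_1 = 285; r_1 = 40; cx_2 = 185; cy_2 = 145; r_2 = 65; cx_3 = 150; cy_3 = 70; r_3 = 35; cx_4 = 320; cy_4 = 140; r_4 = 50; x2_5 = 150; cx_6 = 260; cy_6 = 185; r_6 = 30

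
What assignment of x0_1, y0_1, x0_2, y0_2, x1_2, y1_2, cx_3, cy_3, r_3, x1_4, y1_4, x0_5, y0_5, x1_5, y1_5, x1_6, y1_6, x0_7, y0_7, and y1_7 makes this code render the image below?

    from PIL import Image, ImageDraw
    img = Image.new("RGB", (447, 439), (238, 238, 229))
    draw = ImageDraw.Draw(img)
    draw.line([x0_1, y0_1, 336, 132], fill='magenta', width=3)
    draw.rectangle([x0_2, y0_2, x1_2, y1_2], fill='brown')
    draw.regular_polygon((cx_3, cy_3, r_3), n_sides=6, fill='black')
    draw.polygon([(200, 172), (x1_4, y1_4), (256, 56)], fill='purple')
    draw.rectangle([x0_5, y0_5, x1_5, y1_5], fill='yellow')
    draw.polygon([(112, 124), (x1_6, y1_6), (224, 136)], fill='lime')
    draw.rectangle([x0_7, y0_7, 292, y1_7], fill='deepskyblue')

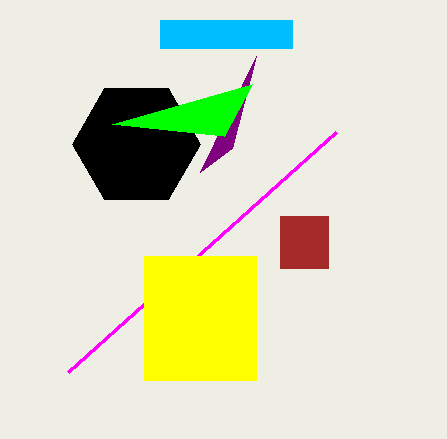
x0_1 = 68
y0_1 = 372
x0_2 = 280
y0_2 = 216
x1_2 = 328
y1_2 = 268
cx_3 = 136
cy_3 = 144
r_3 = 64
x1_4 = 232
y1_4 = 148
x0_5 = 144
y0_5 = 256
x1_5 = 256
y1_5 = 380
x1_6 = 252
y1_6 = 84
x0_7 = 160
y0_7 = 20
y1_7 = 48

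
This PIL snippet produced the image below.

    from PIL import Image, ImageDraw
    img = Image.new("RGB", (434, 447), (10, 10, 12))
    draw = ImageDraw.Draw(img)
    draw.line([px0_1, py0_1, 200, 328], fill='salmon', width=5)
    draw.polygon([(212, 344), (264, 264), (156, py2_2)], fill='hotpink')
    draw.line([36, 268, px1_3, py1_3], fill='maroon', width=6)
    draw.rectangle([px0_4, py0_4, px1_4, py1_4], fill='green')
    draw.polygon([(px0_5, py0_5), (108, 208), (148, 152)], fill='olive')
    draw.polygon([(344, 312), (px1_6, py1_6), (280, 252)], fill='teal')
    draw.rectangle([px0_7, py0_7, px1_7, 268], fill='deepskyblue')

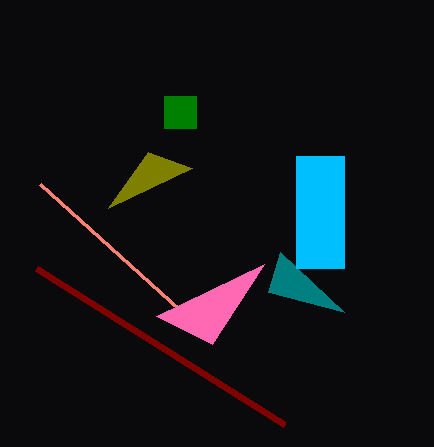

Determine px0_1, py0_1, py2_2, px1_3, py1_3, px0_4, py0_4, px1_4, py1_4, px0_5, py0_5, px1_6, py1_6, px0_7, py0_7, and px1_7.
px0_1 = 40
py0_1 = 184
py2_2 = 316
px1_3 = 284
py1_3 = 424
px0_4 = 164
py0_4 = 96
px1_4 = 196
py1_4 = 128
px0_5 = 192
py0_5 = 168
px1_6 = 268
py1_6 = 292
px0_7 = 296
py0_7 = 156
px1_7 = 344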